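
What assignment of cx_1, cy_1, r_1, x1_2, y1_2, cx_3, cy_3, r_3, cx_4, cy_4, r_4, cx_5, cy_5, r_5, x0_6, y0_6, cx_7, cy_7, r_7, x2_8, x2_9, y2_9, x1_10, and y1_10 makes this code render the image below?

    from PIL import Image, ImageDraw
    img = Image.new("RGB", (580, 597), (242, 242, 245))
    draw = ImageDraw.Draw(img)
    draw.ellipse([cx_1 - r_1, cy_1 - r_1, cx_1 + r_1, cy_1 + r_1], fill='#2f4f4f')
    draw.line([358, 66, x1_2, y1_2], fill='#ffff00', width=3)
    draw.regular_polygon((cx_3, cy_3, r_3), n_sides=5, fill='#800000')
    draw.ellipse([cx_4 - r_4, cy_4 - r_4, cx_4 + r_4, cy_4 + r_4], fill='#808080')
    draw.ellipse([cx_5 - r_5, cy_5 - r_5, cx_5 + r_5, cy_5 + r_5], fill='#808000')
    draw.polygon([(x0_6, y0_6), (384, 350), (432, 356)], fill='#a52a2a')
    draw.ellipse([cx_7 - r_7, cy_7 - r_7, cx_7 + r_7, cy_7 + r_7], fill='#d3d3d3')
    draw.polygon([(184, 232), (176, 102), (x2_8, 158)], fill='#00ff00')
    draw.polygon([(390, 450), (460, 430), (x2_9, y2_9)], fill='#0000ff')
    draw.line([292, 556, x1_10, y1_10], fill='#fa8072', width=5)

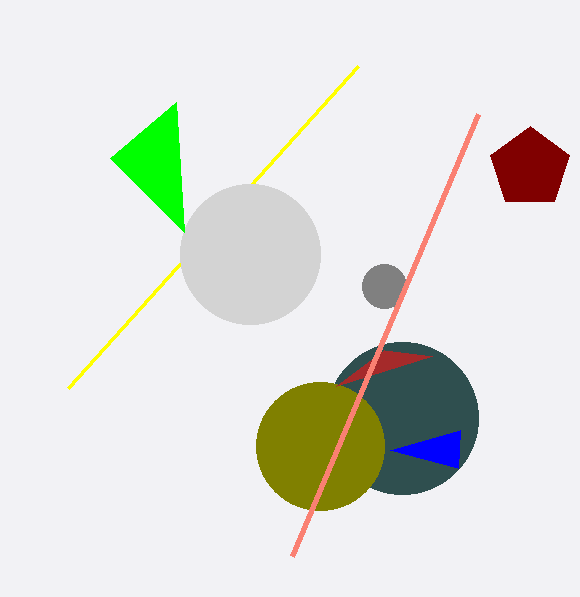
cx_1 = 402, cy_1 = 418, r_1 = 76, x1_2 = 68, y1_2 = 388, cx_3 = 530, cy_3 = 168, r_3 = 42, cx_4 = 384, cy_4 = 286, r_4 = 22, cx_5 = 320, cy_5 = 446, r_5 = 64, x0_6 = 336, y0_6 = 386, cx_7 = 250, cy_7 = 254, r_7 = 70, x2_8 = 110, x2_9 = 458, y2_9 = 468, x1_10 = 478, y1_10 = 114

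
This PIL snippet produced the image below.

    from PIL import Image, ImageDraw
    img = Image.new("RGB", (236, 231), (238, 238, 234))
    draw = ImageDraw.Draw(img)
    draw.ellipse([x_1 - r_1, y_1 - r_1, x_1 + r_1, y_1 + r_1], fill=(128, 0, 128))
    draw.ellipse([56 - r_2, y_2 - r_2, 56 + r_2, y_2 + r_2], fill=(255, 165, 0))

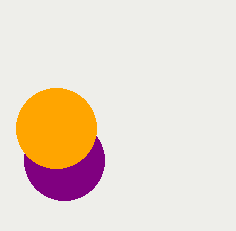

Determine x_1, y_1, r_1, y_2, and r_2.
x_1 = 64
y_1 = 160
r_1 = 40
y_2 = 128
r_2 = 40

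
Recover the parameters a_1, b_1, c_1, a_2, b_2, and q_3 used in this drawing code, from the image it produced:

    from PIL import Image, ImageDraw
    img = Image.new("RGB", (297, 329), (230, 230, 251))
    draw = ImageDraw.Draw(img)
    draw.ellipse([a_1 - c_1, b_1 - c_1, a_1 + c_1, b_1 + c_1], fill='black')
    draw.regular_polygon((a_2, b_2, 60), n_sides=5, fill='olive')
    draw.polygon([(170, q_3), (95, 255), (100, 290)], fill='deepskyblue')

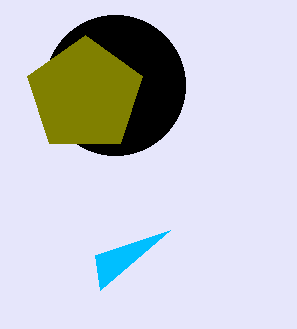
a_1 = 115
b_1 = 85
c_1 = 70
a_2 = 85
b_2 = 95
q_3 = 230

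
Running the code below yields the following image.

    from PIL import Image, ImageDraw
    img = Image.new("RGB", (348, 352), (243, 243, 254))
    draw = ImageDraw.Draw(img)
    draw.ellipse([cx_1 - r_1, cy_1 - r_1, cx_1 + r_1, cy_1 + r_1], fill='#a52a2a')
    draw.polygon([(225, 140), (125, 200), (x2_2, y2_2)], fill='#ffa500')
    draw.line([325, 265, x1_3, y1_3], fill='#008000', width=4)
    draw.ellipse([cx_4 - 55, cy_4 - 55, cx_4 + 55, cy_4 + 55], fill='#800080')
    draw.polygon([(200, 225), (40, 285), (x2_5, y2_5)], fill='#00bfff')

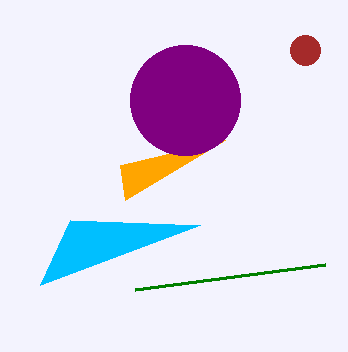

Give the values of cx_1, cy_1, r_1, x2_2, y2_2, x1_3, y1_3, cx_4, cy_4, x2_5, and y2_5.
cx_1 = 305
cy_1 = 50
r_1 = 15
x2_2 = 120
y2_2 = 165
x1_3 = 135
y1_3 = 290
cx_4 = 185
cy_4 = 100
x2_5 = 70
y2_5 = 220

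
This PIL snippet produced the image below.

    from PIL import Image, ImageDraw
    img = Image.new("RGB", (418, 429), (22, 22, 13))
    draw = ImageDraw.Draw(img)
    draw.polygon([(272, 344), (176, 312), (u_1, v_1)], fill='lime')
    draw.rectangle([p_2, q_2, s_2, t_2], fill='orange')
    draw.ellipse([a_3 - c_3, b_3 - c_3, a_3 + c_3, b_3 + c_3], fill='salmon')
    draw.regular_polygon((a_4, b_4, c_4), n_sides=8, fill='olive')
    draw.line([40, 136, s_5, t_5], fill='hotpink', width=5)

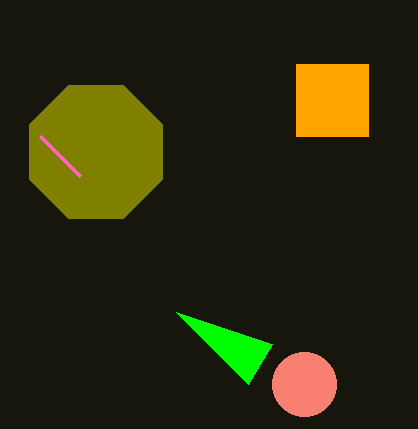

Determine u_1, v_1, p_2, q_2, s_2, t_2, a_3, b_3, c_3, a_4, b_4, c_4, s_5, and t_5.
u_1 = 248, v_1 = 384, p_2 = 296, q_2 = 64, s_2 = 368, t_2 = 136, a_3 = 304, b_3 = 384, c_3 = 32, a_4 = 96, b_4 = 152, c_4 = 72, s_5 = 80, t_5 = 176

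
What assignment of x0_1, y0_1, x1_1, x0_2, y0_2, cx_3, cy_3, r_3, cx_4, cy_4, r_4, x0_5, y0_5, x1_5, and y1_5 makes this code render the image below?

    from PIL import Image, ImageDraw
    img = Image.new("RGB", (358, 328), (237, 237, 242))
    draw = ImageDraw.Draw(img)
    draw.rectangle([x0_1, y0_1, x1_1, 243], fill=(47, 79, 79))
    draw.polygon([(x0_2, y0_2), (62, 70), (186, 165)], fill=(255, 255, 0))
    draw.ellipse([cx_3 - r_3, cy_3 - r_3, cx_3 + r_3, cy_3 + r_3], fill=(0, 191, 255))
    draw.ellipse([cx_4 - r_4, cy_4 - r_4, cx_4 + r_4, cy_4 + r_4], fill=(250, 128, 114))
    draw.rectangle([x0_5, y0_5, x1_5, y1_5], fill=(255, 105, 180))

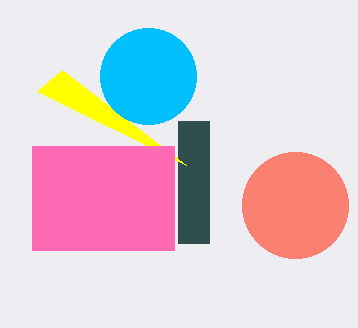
x0_1 = 178
y0_1 = 121
x1_1 = 209
x0_2 = 37
y0_2 = 91
cx_3 = 148
cy_3 = 76
r_3 = 48
cx_4 = 295
cy_4 = 205
r_4 = 53
x0_5 = 32
y0_5 = 146
x1_5 = 174
y1_5 = 250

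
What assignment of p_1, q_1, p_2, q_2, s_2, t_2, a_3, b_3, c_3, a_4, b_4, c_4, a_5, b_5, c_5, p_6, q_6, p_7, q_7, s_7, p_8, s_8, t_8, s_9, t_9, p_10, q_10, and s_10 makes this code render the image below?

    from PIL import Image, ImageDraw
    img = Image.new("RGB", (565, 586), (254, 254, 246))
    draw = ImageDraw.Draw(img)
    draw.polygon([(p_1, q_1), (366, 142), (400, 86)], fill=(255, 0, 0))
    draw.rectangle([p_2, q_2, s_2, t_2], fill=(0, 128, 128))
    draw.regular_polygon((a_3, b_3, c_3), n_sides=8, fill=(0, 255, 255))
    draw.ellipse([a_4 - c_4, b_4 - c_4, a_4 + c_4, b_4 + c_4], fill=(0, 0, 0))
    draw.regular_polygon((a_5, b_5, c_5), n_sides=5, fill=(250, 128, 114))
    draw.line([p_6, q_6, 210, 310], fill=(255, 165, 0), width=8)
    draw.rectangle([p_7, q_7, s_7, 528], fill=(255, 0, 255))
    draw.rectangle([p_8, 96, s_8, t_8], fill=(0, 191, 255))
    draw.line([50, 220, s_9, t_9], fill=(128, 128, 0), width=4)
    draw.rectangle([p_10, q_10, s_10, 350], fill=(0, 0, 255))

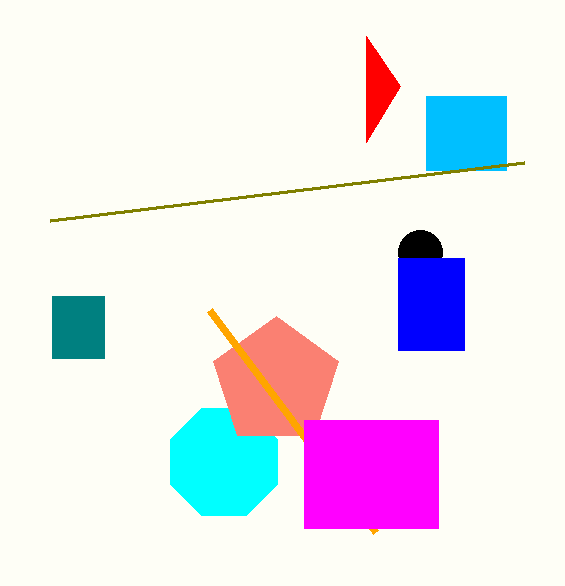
p_1 = 366; q_1 = 36; p_2 = 52; q_2 = 296; s_2 = 104; t_2 = 358; a_3 = 224; b_3 = 462; c_3 = 58; a_4 = 420; b_4 = 252; c_4 = 22; a_5 = 276; b_5 = 382; c_5 = 66; p_6 = 376; q_6 = 532; p_7 = 304; q_7 = 420; s_7 = 438; p_8 = 426; s_8 = 506; t_8 = 170; s_9 = 524; t_9 = 162; p_10 = 398; q_10 = 258; s_10 = 464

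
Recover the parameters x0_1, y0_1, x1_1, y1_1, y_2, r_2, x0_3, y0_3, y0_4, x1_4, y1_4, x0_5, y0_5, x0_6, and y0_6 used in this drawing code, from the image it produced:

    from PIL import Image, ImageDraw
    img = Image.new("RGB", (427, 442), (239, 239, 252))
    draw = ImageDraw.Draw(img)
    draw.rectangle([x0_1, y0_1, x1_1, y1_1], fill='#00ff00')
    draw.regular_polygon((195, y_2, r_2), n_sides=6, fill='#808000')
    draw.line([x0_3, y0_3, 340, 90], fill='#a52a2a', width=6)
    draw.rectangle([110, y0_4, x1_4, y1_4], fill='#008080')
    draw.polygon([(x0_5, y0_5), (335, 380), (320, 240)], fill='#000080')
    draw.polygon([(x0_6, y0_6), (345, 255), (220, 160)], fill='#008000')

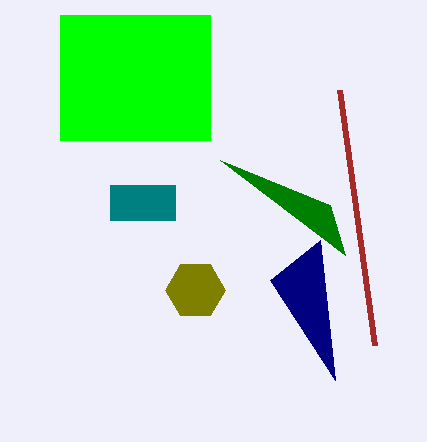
x0_1 = 60
y0_1 = 15
x1_1 = 210
y1_1 = 140
y_2 = 290
r_2 = 30
x0_3 = 375
y0_3 = 345
y0_4 = 185
x1_4 = 175
y1_4 = 220
x0_5 = 270
y0_5 = 280
x0_6 = 330
y0_6 = 205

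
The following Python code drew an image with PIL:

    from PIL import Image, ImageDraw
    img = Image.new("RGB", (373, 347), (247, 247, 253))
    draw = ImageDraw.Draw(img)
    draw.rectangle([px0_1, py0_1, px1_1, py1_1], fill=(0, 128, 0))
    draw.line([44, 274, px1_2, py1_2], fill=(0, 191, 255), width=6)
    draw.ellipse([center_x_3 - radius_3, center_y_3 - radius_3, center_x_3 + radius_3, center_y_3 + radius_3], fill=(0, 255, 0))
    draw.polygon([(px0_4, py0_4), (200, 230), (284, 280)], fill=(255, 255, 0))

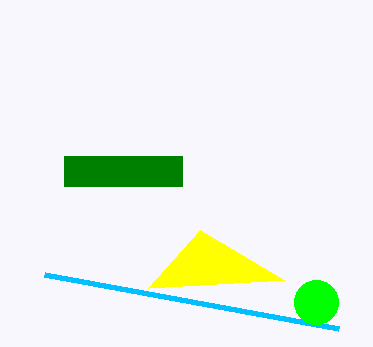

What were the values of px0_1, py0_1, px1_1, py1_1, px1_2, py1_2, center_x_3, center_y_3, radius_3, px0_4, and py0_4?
px0_1 = 64
py0_1 = 156
px1_1 = 182
py1_1 = 186
px1_2 = 338
py1_2 = 328
center_x_3 = 316
center_y_3 = 302
radius_3 = 22
px0_4 = 148
py0_4 = 288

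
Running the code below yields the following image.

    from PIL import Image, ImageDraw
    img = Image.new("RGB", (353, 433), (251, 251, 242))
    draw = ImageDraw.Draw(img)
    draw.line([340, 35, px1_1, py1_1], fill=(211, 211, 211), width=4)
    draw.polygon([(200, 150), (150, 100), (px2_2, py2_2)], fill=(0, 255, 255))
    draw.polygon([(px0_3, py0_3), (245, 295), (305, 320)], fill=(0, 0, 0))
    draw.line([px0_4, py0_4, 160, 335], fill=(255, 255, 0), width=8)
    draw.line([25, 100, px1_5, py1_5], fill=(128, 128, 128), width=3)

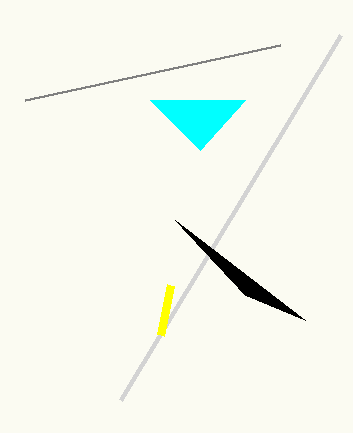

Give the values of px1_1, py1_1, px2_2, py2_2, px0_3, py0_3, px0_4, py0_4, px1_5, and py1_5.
px1_1 = 120; py1_1 = 400; px2_2 = 245; py2_2 = 100; px0_3 = 175; py0_3 = 220; px0_4 = 170; py0_4 = 285; px1_5 = 280; py1_5 = 45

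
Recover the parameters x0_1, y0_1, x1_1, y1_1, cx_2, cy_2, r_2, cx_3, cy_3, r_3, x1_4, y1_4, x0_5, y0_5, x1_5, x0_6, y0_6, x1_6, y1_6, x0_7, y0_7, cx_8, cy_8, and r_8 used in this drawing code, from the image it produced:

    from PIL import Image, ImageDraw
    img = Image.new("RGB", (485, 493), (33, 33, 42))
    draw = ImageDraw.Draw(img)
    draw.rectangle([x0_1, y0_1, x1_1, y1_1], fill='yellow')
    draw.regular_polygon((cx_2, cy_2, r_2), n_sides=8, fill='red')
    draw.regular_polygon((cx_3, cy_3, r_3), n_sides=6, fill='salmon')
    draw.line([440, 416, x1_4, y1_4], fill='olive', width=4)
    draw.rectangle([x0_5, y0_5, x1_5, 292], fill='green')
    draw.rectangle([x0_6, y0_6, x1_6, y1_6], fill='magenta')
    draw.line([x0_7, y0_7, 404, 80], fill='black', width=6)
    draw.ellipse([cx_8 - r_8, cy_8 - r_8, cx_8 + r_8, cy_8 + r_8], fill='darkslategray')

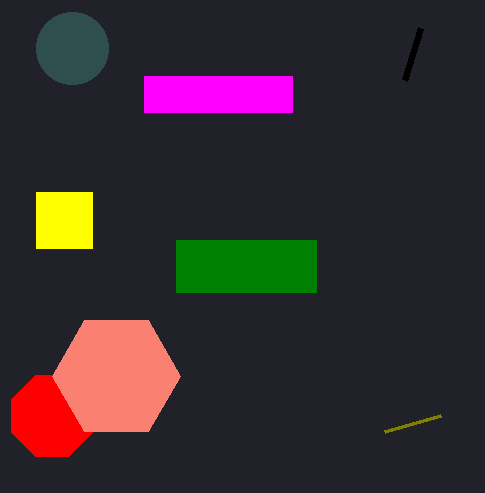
x0_1 = 36; y0_1 = 192; x1_1 = 92; y1_1 = 248; cx_2 = 52; cy_2 = 416; r_2 = 44; cx_3 = 116; cy_3 = 376; r_3 = 64; x1_4 = 384; y1_4 = 432; x0_5 = 176; y0_5 = 240; x1_5 = 316; x0_6 = 144; y0_6 = 76; x1_6 = 292; y1_6 = 112; x0_7 = 420; y0_7 = 28; cx_8 = 72; cy_8 = 48; r_8 = 36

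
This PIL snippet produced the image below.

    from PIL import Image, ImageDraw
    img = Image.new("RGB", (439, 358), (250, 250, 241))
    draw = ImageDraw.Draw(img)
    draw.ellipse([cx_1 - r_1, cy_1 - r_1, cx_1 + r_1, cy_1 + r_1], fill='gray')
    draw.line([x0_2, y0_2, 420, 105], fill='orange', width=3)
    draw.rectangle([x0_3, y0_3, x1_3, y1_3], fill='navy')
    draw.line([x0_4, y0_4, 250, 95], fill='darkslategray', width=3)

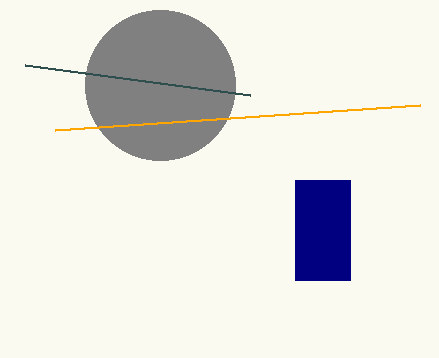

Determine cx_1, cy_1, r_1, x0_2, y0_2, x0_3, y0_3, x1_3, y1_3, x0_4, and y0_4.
cx_1 = 160
cy_1 = 85
r_1 = 75
x0_2 = 55
y0_2 = 130
x0_3 = 295
y0_3 = 180
x1_3 = 350
y1_3 = 280
x0_4 = 25
y0_4 = 65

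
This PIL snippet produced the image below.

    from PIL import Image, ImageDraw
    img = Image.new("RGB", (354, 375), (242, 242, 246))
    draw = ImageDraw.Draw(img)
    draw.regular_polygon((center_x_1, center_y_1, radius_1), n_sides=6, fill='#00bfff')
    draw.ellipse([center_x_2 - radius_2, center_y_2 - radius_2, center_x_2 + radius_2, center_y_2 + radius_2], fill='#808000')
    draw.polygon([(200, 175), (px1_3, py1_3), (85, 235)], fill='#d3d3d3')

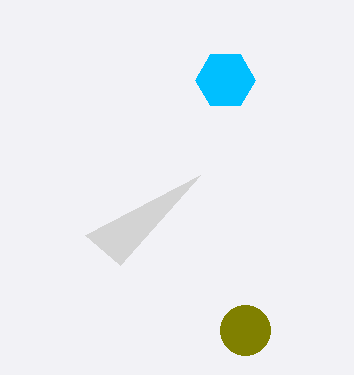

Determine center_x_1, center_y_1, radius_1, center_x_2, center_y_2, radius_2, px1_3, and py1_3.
center_x_1 = 225, center_y_1 = 80, radius_1 = 30, center_x_2 = 245, center_y_2 = 330, radius_2 = 25, px1_3 = 120, py1_3 = 265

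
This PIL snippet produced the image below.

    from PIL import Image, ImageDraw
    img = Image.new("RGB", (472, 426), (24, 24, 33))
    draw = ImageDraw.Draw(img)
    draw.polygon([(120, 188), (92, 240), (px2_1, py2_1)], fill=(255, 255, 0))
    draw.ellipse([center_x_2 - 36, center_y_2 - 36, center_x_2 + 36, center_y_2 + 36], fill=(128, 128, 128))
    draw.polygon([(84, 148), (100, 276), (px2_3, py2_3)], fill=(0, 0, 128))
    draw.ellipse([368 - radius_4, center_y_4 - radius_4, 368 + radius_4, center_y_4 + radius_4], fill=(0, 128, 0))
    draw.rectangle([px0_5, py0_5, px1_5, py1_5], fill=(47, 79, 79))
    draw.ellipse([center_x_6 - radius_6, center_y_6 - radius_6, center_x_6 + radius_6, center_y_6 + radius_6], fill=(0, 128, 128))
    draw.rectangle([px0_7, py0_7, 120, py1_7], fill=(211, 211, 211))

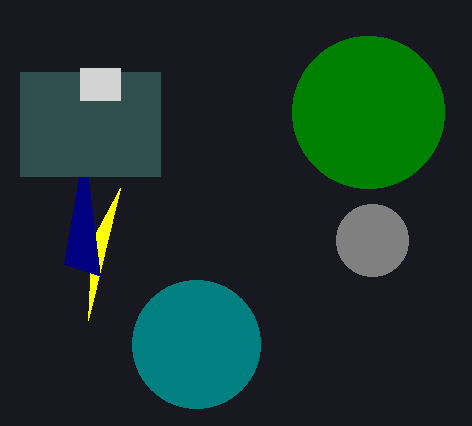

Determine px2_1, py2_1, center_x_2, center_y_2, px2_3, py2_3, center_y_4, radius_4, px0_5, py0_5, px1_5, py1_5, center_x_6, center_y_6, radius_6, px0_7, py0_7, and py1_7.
px2_1 = 88; py2_1 = 320; center_x_2 = 372; center_y_2 = 240; px2_3 = 64; py2_3 = 264; center_y_4 = 112; radius_4 = 76; px0_5 = 20; py0_5 = 72; px1_5 = 160; py1_5 = 176; center_x_6 = 196; center_y_6 = 344; radius_6 = 64; px0_7 = 80; py0_7 = 68; py1_7 = 100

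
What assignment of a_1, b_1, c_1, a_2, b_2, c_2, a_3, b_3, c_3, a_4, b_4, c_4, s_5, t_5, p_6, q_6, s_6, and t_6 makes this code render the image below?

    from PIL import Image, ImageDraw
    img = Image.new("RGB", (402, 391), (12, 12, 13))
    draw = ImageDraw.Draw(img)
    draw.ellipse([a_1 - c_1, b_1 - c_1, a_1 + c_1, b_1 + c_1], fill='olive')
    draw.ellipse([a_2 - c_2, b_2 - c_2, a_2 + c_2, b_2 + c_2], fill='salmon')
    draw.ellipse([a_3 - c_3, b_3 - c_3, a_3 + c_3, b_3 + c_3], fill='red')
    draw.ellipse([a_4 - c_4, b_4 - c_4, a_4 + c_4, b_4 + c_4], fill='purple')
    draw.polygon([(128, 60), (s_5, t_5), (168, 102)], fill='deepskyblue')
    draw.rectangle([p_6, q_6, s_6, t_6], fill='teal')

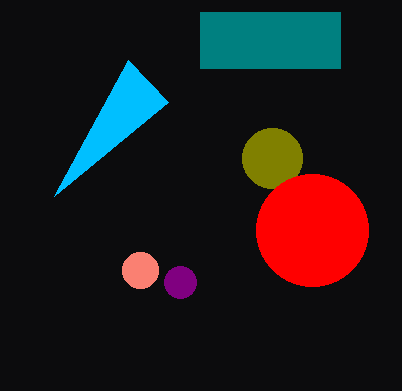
a_1 = 272
b_1 = 158
c_1 = 30
a_2 = 140
b_2 = 270
c_2 = 18
a_3 = 312
b_3 = 230
c_3 = 56
a_4 = 180
b_4 = 282
c_4 = 16
s_5 = 54
t_5 = 196
p_6 = 200
q_6 = 12
s_6 = 340
t_6 = 68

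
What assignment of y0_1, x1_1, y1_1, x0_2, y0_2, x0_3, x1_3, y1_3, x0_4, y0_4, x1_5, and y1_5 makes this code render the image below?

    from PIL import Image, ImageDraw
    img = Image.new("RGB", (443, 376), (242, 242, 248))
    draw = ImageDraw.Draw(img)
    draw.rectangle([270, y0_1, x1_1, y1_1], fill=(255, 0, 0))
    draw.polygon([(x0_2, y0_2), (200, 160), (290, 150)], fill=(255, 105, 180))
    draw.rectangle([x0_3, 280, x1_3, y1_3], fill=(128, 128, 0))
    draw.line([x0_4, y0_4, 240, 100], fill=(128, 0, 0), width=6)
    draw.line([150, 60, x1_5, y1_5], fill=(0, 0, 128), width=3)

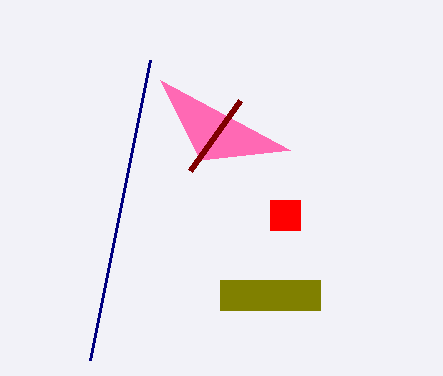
y0_1 = 200, x1_1 = 300, y1_1 = 230, x0_2 = 160, y0_2 = 80, x0_3 = 220, x1_3 = 320, y1_3 = 310, x0_4 = 190, y0_4 = 170, x1_5 = 90, y1_5 = 360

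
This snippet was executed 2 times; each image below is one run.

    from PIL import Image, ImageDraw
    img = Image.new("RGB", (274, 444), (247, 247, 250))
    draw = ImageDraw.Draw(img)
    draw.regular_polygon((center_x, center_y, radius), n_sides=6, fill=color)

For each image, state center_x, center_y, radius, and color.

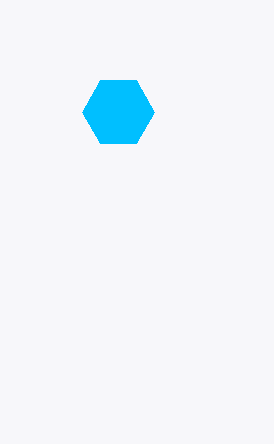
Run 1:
center_x = 118; center_y = 112; radius = 36; color = 'deepskyblue'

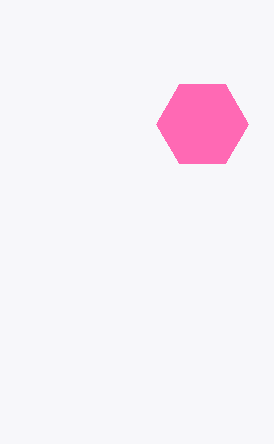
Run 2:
center_x = 202, center_y = 124, radius = 46, color = 'hotpink'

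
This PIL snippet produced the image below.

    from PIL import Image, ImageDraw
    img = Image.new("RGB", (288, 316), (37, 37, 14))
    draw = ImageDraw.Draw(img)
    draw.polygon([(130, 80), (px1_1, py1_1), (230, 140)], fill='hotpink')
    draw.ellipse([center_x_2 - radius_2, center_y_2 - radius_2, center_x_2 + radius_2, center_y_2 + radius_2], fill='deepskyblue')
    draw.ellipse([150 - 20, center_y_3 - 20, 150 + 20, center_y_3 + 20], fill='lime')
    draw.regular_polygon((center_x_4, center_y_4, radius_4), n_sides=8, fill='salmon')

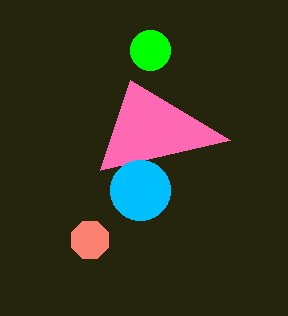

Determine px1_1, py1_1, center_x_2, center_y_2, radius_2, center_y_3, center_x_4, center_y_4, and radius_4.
px1_1 = 100, py1_1 = 170, center_x_2 = 140, center_y_2 = 190, radius_2 = 30, center_y_3 = 50, center_x_4 = 90, center_y_4 = 240, radius_4 = 20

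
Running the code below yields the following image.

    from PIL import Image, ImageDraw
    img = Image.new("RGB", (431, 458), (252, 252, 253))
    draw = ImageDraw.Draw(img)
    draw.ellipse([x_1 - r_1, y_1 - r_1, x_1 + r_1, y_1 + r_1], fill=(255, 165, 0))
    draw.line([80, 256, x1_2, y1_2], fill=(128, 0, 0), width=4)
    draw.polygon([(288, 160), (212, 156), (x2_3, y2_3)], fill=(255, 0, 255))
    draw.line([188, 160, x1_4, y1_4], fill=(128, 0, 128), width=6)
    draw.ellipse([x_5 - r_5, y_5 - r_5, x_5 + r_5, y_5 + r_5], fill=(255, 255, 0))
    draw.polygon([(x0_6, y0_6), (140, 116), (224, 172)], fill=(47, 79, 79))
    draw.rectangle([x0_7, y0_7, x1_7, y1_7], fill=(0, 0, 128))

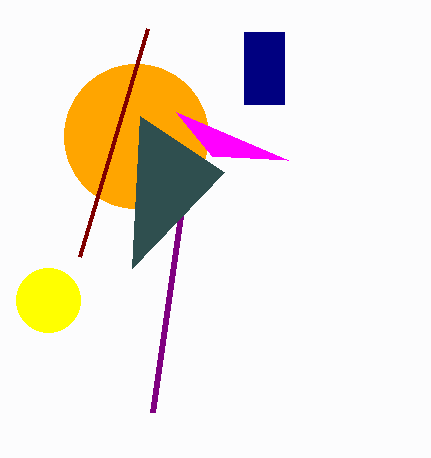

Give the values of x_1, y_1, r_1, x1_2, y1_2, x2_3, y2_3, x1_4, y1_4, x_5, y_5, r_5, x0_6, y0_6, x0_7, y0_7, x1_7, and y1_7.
x_1 = 136, y_1 = 136, r_1 = 72, x1_2 = 148, y1_2 = 28, x2_3 = 176, y2_3 = 112, x1_4 = 152, y1_4 = 412, x_5 = 48, y_5 = 300, r_5 = 32, x0_6 = 132, y0_6 = 268, x0_7 = 244, y0_7 = 32, x1_7 = 284, y1_7 = 104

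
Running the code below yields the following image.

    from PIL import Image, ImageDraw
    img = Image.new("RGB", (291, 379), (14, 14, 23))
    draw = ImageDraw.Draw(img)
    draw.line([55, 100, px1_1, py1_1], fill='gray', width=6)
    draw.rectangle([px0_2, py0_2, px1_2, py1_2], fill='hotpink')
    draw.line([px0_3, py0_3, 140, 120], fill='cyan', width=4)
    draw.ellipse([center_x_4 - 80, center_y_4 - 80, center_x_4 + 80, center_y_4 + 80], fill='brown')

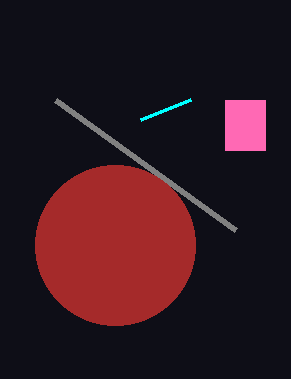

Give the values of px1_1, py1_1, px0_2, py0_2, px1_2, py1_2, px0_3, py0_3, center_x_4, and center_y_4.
px1_1 = 235
py1_1 = 230
px0_2 = 225
py0_2 = 100
px1_2 = 265
py1_2 = 150
px0_3 = 190
py0_3 = 100
center_x_4 = 115
center_y_4 = 245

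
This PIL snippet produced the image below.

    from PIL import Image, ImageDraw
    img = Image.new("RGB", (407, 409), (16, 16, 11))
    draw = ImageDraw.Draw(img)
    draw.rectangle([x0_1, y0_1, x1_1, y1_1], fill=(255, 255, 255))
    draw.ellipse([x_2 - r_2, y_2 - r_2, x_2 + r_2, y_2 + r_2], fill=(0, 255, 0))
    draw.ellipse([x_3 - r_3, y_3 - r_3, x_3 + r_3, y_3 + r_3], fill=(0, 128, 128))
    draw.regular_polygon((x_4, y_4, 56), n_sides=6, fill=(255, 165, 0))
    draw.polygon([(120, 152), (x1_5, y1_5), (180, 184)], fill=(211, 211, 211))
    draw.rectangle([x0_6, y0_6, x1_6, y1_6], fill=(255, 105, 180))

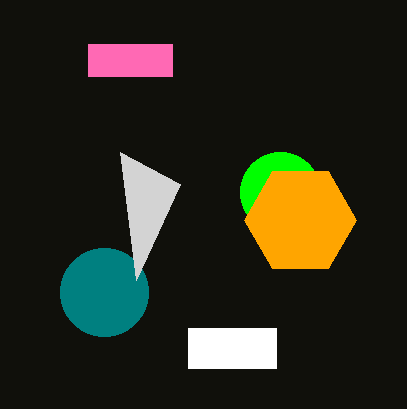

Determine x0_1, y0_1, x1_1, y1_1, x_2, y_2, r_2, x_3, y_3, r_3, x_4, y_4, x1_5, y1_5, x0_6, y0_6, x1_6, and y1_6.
x0_1 = 188
y0_1 = 328
x1_1 = 276
y1_1 = 368
x_2 = 280
y_2 = 192
r_2 = 40
x_3 = 104
y_3 = 292
r_3 = 44
x_4 = 300
y_4 = 220
x1_5 = 136
y1_5 = 280
x0_6 = 88
y0_6 = 44
x1_6 = 172
y1_6 = 76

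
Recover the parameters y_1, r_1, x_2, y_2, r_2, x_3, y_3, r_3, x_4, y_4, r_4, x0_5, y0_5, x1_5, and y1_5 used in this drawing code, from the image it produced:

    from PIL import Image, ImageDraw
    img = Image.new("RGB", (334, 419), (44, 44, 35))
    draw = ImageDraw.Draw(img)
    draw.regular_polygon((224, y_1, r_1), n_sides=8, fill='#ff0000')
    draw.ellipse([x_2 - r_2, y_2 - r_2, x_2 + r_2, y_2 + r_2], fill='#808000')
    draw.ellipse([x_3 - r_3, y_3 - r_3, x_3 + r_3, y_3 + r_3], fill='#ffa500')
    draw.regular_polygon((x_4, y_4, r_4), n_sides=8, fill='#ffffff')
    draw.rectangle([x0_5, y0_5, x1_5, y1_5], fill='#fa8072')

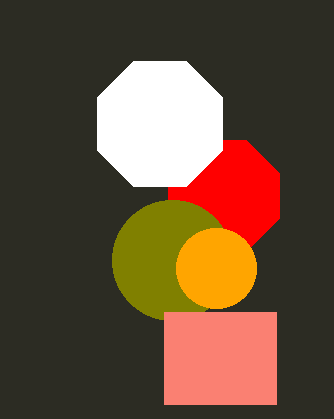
y_1 = 196
r_1 = 60
x_2 = 172
y_2 = 260
r_2 = 60
x_3 = 216
y_3 = 268
r_3 = 40
x_4 = 160
y_4 = 124
r_4 = 68
x0_5 = 164
y0_5 = 312
x1_5 = 276
y1_5 = 404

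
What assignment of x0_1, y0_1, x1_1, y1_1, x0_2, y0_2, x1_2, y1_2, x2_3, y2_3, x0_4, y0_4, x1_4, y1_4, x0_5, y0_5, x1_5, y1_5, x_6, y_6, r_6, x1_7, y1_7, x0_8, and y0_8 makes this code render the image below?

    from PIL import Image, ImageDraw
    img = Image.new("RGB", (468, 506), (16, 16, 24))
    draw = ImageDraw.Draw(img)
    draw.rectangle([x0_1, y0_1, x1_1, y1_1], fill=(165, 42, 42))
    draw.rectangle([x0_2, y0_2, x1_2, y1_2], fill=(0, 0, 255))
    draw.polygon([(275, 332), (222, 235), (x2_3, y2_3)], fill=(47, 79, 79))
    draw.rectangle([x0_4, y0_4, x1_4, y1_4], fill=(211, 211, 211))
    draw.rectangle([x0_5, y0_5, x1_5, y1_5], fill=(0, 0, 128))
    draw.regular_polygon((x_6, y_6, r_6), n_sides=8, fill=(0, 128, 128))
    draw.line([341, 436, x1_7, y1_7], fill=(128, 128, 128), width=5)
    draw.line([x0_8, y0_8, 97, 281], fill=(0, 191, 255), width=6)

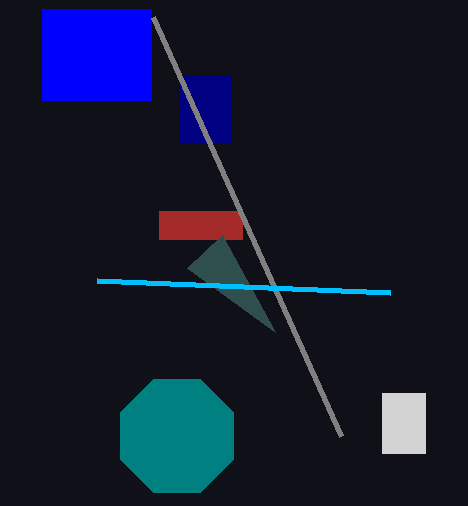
x0_1 = 159, y0_1 = 211, x1_1 = 242, y1_1 = 239, x0_2 = 42, y0_2 = 9, x1_2 = 151, y1_2 = 100, x2_3 = 187, y2_3 = 268, x0_4 = 382, y0_4 = 393, x1_4 = 425, y1_4 = 453, x0_5 = 179, y0_5 = 75, x1_5 = 230, y1_5 = 142, x_6 = 177, y_6 = 436, r_6 = 61, x1_7 = 153, y1_7 = 17, x0_8 = 390, y0_8 = 293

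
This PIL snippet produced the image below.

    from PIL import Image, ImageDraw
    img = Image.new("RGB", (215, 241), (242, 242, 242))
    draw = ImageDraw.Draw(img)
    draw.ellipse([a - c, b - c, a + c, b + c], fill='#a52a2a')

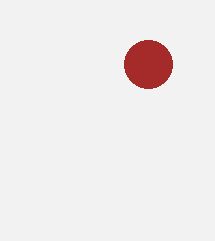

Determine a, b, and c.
a = 148
b = 64
c = 24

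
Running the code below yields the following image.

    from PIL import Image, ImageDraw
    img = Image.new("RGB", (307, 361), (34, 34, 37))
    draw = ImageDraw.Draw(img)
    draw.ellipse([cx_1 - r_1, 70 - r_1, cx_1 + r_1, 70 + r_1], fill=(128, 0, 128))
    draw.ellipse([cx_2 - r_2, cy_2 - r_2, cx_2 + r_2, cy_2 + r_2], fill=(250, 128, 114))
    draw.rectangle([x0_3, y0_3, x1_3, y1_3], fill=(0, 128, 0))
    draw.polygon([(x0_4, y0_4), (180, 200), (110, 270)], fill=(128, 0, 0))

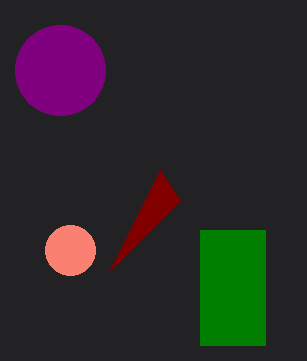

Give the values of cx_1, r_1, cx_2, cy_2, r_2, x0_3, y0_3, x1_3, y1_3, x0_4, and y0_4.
cx_1 = 60
r_1 = 45
cx_2 = 70
cy_2 = 250
r_2 = 25
x0_3 = 200
y0_3 = 230
x1_3 = 265
y1_3 = 345
x0_4 = 160
y0_4 = 170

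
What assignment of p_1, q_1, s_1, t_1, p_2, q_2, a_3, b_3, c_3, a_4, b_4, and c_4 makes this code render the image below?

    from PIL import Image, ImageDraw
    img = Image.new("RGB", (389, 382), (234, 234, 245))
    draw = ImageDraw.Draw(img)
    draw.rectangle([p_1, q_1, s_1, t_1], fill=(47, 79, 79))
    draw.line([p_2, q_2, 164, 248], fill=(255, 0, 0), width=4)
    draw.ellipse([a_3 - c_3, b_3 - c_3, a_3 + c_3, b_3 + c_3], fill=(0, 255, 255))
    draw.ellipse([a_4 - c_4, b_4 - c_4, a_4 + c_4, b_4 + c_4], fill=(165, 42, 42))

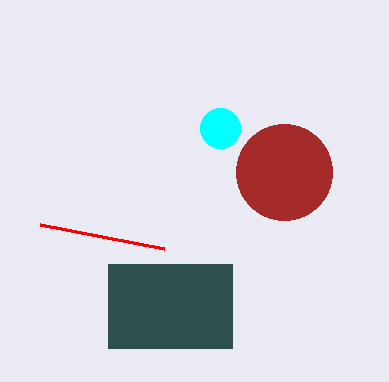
p_1 = 108
q_1 = 264
s_1 = 232
t_1 = 348
p_2 = 40
q_2 = 224
a_3 = 220
b_3 = 128
c_3 = 20
a_4 = 284
b_4 = 172
c_4 = 48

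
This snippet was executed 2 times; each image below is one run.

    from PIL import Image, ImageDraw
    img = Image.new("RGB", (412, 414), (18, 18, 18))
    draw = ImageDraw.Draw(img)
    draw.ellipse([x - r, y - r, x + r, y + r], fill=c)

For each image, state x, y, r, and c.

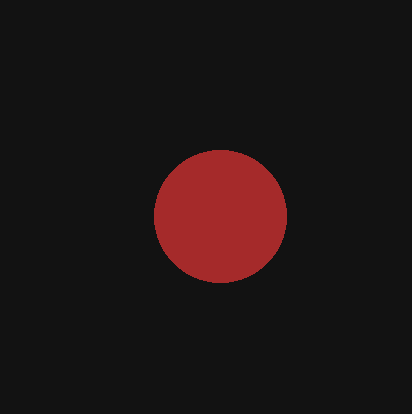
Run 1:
x = 220
y = 216
r = 66
c = 'brown'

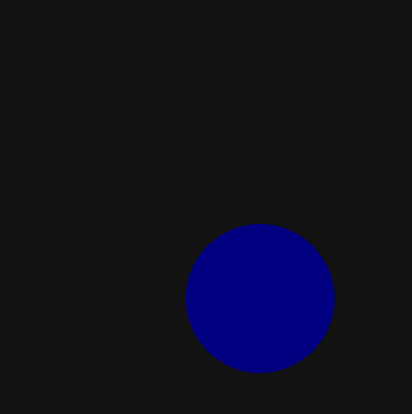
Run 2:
x = 260, y = 298, r = 74, c = 'navy'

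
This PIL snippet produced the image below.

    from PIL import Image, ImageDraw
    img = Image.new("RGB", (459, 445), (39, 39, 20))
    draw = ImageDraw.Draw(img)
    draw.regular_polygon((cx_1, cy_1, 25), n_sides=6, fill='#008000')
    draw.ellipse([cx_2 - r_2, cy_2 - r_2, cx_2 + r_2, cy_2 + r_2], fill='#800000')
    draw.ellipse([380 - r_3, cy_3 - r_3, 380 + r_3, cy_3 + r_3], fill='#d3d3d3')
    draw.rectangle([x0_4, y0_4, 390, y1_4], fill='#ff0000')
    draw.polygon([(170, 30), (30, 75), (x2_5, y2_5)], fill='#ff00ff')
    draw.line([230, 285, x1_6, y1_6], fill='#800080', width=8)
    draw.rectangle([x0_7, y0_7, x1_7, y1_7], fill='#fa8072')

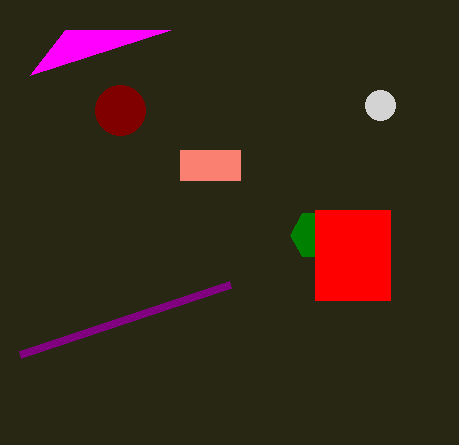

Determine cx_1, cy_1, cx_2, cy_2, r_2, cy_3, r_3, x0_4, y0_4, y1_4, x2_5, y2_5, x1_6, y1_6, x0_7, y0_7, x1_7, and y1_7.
cx_1 = 315, cy_1 = 235, cx_2 = 120, cy_2 = 110, r_2 = 25, cy_3 = 105, r_3 = 15, x0_4 = 315, y0_4 = 210, y1_4 = 300, x2_5 = 65, y2_5 = 30, x1_6 = 20, y1_6 = 355, x0_7 = 180, y0_7 = 150, x1_7 = 240, y1_7 = 180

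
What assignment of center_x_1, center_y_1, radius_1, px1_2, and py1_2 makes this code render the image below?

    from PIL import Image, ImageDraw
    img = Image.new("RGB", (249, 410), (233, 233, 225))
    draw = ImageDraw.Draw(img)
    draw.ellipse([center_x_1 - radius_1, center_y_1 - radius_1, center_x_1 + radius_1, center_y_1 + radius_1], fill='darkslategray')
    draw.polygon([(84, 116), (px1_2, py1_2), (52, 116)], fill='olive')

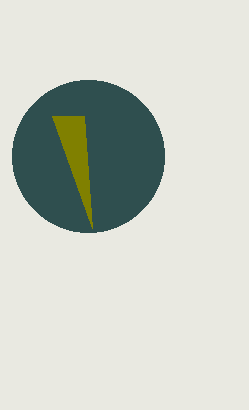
center_x_1 = 88
center_y_1 = 156
radius_1 = 76
px1_2 = 92
py1_2 = 228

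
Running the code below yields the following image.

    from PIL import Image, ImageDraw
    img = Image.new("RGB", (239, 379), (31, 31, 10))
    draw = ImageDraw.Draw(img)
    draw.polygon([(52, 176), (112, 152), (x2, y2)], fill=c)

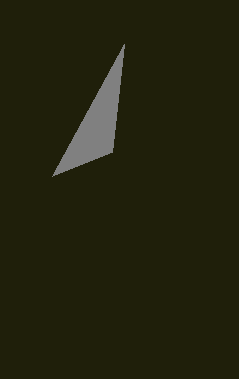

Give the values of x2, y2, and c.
x2 = 124
y2 = 44
c = 'gray'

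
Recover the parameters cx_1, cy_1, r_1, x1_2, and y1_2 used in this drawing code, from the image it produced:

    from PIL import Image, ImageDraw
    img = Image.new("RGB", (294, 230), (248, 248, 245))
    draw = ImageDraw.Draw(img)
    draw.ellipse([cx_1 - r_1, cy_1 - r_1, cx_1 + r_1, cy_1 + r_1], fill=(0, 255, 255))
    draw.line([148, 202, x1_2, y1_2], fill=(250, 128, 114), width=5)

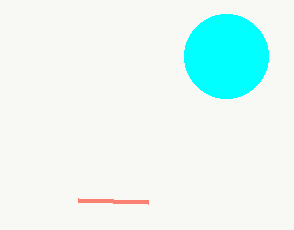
cx_1 = 226; cy_1 = 56; r_1 = 42; x1_2 = 78; y1_2 = 200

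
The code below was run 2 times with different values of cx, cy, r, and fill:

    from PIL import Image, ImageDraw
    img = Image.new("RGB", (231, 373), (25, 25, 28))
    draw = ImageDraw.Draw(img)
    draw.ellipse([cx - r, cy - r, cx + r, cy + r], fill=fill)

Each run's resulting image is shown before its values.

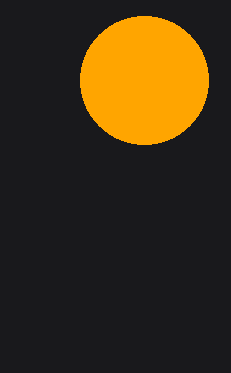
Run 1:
cx = 144, cy = 80, r = 64, fill = 'orange'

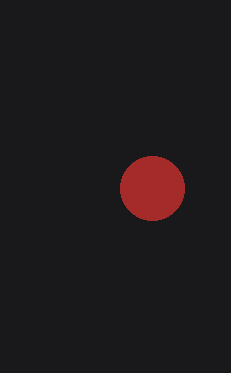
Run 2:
cx = 152, cy = 188, r = 32, fill = 'brown'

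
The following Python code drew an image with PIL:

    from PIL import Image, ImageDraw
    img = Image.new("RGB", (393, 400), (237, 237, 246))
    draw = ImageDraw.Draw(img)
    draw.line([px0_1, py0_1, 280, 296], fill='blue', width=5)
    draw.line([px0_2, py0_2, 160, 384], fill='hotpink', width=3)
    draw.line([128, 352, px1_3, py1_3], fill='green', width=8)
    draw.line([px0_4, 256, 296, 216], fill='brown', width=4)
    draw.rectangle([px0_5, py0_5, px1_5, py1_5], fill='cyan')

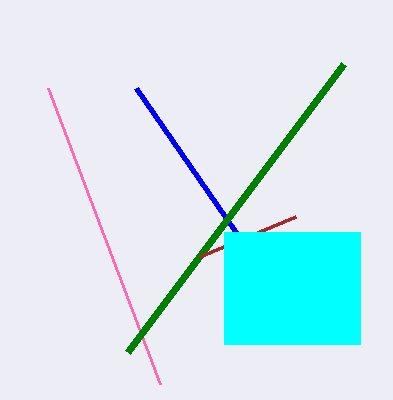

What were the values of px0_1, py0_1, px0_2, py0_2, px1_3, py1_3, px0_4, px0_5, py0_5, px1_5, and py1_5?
px0_1 = 136; py0_1 = 88; px0_2 = 48; py0_2 = 88; px1_3 = 344; py1_3 = 64; px0_4 = 200; px0_5 = 224; py0_5 = 232; px1_5 = 360; py1_5 = 344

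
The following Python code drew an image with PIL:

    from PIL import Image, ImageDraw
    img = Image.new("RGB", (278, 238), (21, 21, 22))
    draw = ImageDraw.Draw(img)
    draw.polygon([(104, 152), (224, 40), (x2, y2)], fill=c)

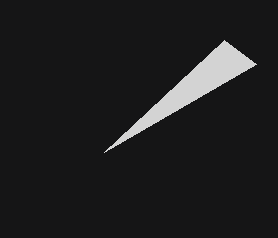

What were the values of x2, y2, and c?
x2 = 256; y2 = 64; c = 'lightgray'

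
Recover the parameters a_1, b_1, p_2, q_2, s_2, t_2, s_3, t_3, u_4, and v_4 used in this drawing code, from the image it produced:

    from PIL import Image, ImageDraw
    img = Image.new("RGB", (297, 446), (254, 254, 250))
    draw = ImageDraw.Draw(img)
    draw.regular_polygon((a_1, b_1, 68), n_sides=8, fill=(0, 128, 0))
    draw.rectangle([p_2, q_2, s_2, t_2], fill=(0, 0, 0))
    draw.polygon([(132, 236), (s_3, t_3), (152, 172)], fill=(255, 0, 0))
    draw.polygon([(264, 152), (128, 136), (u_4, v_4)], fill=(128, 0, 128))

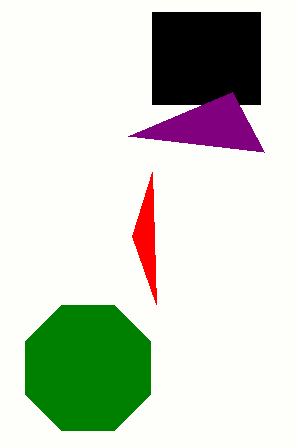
a_1 = 88
b_1 = 368
p_2 = 152
q_2 = 12
s_2 = 260
t_2 = 104
s_3 = 156
t_3 = 304
u_4 = 232
v_4 = 92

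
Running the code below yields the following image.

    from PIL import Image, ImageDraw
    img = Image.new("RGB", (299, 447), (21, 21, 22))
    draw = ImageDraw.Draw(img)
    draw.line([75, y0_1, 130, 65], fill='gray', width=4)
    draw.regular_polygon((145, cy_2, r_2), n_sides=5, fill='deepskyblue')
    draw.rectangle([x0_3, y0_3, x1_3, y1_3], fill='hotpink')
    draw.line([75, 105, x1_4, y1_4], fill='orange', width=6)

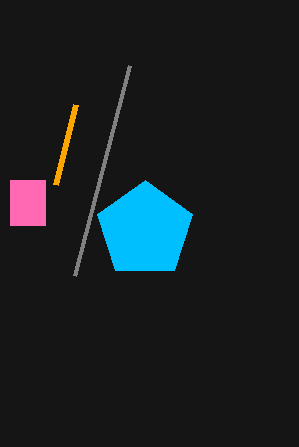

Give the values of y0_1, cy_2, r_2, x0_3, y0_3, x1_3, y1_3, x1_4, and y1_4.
y0_1 = 275, cy_2 = 230, r_2 = 50, x0_3 = 10, y0_3 = 180, x1_3 = 45, y1_3 = 225, x1_4 = 55, y1_4 = 185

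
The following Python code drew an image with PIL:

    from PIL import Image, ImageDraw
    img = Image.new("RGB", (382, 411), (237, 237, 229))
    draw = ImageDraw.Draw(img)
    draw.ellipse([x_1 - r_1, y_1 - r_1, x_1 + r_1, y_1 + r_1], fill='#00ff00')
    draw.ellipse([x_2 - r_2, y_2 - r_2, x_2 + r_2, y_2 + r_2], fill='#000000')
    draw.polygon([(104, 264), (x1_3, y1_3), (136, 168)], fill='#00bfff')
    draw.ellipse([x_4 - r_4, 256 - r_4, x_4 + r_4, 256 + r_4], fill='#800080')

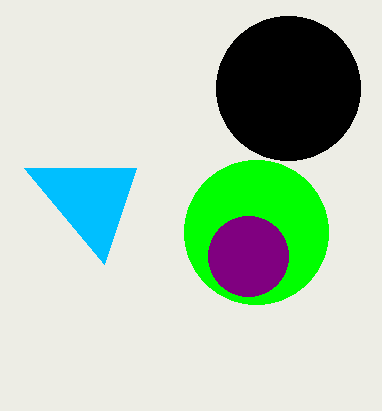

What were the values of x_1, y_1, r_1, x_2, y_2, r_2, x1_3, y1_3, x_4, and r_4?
x_1 = 256
y_1 = 232
r_1 = 72
x_2 = 288
y_2 = 88
r_2 = 72
x1_3 = 24
y1_3 = 168
x_4 = 248
r_4 = 40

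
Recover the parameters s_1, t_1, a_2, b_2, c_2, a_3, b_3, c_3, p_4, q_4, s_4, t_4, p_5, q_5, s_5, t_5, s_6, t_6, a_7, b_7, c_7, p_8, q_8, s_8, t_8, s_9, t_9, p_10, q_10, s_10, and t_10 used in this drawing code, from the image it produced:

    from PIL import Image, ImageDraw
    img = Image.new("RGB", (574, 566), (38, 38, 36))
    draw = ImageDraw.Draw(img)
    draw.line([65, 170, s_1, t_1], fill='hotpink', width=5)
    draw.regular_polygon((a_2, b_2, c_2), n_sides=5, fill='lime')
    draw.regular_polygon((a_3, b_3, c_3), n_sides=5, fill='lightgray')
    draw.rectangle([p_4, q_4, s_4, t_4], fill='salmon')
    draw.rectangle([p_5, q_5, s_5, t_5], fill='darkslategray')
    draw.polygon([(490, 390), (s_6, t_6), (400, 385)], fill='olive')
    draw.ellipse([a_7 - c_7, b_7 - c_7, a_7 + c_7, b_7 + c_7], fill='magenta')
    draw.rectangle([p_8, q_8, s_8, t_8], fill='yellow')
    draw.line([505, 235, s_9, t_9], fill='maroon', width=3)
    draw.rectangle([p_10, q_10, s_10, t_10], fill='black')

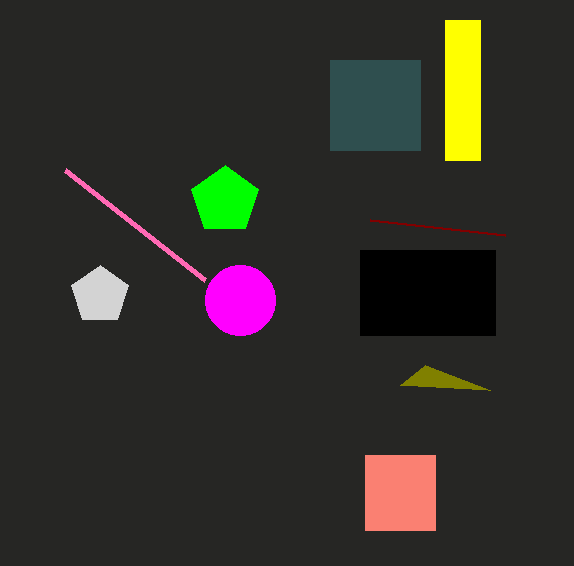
s_1 = 205, t_1 = 280, a_2 = 225, b_2 = 200, c_2 = 35, a_3 = 100, b_3 = 295, c_3 = 30, p_4 = 365, q_4 = 455, s_4 = 435, t_4 = 530, p_5 = 330, q_5 = 60, s_5 = 420, t_5 = 150, s_6 = 425, t_6 = 365, a_7 = 240, b_7 = 300, c_7 = 35, p_8 = 445, q_8 = 20, s_8 = 480, t_8 = 160, s_9 = 370, t_9 = 220, p_10 = 360, q_10 = 250, s_10 = 495, t_10 = 335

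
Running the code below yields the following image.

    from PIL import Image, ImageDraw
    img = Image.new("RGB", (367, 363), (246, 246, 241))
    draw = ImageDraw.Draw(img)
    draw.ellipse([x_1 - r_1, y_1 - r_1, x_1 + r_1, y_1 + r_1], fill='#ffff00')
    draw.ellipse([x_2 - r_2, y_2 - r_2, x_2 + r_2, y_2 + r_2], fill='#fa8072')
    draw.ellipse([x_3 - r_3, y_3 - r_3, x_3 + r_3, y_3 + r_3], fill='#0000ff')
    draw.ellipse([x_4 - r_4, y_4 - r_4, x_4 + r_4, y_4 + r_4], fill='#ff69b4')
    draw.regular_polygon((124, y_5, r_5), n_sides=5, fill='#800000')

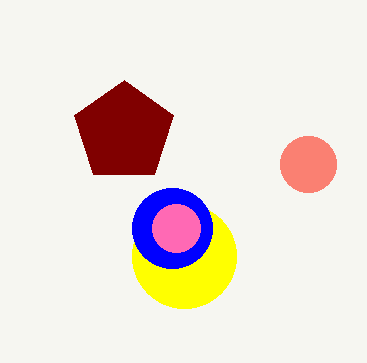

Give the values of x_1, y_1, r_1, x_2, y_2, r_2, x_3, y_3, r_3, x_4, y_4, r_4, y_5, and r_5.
x_1 = 184
y_1 = 256
r_1 = 52
x_2 = 308
y_2 = 164
r_2 = 28
x_3 = 172
y_3 = 228
r_3 = 40
x_4 = 176
y_4 = 228
r_4 = 24
y_5 = 132
r_5 = 52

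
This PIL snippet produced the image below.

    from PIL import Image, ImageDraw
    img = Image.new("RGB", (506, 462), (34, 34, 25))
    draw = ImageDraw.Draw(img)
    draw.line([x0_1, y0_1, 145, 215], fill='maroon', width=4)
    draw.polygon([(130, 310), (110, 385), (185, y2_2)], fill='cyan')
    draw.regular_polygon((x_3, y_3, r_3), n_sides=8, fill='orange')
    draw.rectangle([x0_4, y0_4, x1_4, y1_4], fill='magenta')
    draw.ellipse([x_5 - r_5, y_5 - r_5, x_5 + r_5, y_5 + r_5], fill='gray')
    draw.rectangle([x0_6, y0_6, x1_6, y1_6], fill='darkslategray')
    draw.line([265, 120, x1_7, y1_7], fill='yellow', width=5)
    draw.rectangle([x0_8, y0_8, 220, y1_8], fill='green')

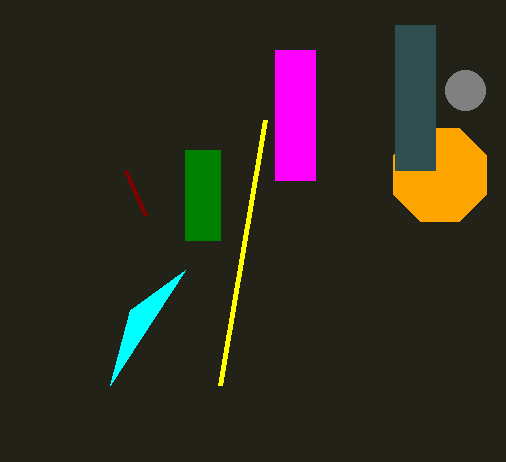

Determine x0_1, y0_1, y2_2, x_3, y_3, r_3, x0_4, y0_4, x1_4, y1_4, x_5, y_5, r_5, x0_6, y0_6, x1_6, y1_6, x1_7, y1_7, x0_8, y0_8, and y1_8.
x0_1 = 125; y0_1 = 170; y2_2 = 270; x_3 = 440; y_3 = 175; r_3 = 50; x0_4 = 275; y0_4 = 50; x1_4 = 315; y1_4 = 180; x_5 = 465; y_5 = 90; r_5 = 20; x0_6 = 395; y0_6 = 25; x1_6 = 435; y1_6 = 170; x1_7 = 220; y1_7 = 385; x0_8 = 185; y0_8 = 150; y1_8 = 240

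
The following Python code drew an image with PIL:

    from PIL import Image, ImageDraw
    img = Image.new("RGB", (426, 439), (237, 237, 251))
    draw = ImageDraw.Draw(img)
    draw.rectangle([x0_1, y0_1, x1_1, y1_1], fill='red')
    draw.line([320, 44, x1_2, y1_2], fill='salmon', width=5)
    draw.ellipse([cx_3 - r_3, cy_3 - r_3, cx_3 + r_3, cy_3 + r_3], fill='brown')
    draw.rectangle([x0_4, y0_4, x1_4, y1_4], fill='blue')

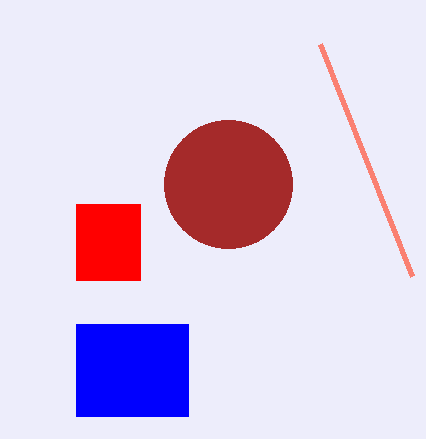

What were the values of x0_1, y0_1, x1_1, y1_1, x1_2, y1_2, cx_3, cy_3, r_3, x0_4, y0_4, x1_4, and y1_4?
x0_1 = 76, y0_1 = 204, x1_1 = 140, y1_1 = 280, x1_2 = 412, y1_2 = 276, cx_3 = 228, cy_3 = 184, r_3 = 64, x0_4 = 76, y0_4 = 324, x1_4 = 188, y1_4 = 416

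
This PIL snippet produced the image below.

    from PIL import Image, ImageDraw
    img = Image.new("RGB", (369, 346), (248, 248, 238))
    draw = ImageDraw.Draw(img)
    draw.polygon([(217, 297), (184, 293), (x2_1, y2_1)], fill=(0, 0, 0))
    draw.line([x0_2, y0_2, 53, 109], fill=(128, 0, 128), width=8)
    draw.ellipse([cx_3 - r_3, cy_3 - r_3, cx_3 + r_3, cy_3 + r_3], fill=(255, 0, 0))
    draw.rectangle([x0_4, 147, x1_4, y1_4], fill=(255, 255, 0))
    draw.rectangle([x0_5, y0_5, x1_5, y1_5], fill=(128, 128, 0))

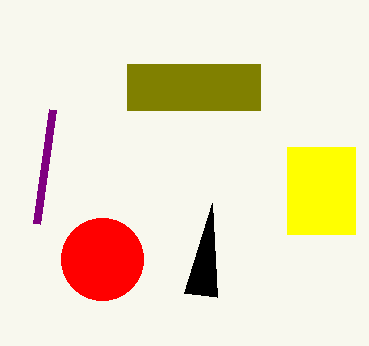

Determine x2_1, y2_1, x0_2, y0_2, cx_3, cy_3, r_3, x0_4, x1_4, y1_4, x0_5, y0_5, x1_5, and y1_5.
x2_1 = 212
y2_1 = 203
x0_2 = 37
y0_2 = 223
cx_3 = 102
cy_3 = 259
r_3 = 41
x0_4 = 287
x1_4 = 355
y1_4 = 234
x0_5 = 127
y0_5 = 64
x1_5 = 260
y1_5 = 110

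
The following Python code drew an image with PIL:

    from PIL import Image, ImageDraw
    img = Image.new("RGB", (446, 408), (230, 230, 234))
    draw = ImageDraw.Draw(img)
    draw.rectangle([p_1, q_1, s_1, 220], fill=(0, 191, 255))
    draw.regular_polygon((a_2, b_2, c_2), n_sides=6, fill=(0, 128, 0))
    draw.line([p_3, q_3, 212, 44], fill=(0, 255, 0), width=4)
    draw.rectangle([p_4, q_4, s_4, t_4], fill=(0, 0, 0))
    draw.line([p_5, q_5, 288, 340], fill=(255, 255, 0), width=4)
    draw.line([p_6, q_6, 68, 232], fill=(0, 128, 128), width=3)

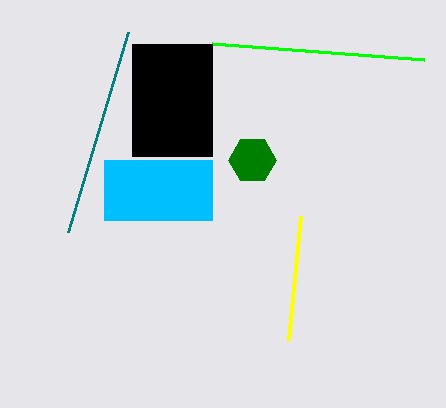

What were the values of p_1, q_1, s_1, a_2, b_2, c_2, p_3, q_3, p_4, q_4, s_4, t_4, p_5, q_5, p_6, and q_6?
p_1 = 104; q_1 = 160; s_1 = 212; a_2 = 252; b_2 = 160; c_2 = 24; p_3 = 424; q_3 = 60; p_4 = 132; q_4 = 44; s_4 = 212; t_4 = 156; p_5 = 300; q_5 = 216; p_6 = 128; q_6 = 32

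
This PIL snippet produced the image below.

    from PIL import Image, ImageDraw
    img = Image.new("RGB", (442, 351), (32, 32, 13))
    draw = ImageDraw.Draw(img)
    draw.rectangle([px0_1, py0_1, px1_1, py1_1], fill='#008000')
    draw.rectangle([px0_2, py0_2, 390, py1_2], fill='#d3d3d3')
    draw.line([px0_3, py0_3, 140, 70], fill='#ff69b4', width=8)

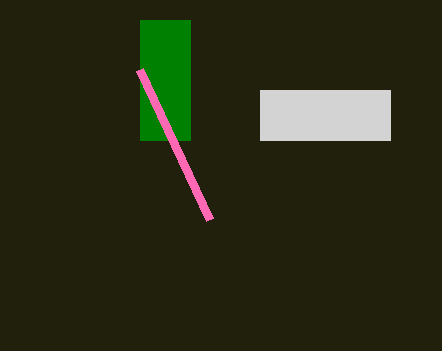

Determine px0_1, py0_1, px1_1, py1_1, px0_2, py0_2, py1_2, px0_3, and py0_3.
px0_1 = 140; py0_1 = 20; px1_1 = 190; py1_1 = 140; px0_2 = 260; py0_2 = 90; py1_2 = 140; px0_3 = 210; py0_3 = 220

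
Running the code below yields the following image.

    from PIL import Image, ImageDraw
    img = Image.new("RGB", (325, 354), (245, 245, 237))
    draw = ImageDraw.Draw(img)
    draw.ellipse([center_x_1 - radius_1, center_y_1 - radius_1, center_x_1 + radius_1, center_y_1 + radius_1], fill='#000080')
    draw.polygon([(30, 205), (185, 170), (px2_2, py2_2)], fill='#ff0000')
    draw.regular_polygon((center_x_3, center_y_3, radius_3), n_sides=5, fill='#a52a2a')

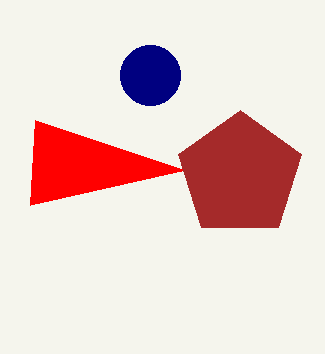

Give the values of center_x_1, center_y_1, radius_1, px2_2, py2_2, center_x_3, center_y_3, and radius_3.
center_x_1 = 150
center_y_1 = 75
radius_1 = 30
px2_2 = 35
py2_2 = 120
center_x_3 = 240
center_y_3 = 175
radius_3 = 65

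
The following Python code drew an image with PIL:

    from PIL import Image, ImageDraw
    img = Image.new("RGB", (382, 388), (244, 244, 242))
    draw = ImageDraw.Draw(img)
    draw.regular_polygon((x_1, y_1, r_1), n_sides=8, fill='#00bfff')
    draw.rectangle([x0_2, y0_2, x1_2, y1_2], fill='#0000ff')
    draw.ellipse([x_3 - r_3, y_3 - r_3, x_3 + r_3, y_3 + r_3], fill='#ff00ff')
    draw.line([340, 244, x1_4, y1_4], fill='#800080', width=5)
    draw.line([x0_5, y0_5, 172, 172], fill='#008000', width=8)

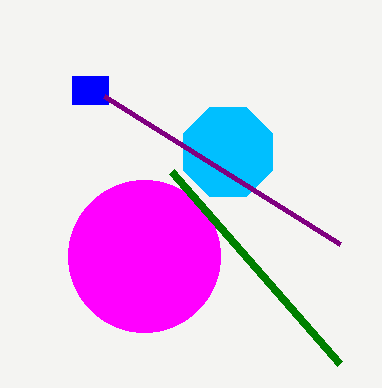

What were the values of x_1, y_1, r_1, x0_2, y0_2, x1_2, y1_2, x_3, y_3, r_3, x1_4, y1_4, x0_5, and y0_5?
x_1 = 228
y_1 = 152
r_1 = 48
x0_2 = 72
y0_2 = 76
x1_2 = 108
y1_2 = 104
x_3 = 144
y_3 = 256
r_3 = 76
x1_4 = 104
y1_4 = 96
x0_5 = 340
y0_5 = 364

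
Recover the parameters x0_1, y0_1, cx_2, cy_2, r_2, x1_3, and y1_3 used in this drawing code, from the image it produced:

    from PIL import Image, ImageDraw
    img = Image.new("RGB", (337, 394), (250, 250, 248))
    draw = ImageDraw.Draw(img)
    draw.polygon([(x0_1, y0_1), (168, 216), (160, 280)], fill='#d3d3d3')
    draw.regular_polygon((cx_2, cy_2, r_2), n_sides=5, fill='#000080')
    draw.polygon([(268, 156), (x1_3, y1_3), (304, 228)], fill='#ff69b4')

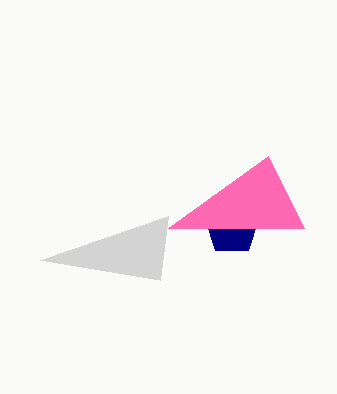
x0_1 = 40, y0_1 = 260, cx_2 = 232, cy_2 = 228, r_2 = 28, x1_3 = 168, y1_3 = 228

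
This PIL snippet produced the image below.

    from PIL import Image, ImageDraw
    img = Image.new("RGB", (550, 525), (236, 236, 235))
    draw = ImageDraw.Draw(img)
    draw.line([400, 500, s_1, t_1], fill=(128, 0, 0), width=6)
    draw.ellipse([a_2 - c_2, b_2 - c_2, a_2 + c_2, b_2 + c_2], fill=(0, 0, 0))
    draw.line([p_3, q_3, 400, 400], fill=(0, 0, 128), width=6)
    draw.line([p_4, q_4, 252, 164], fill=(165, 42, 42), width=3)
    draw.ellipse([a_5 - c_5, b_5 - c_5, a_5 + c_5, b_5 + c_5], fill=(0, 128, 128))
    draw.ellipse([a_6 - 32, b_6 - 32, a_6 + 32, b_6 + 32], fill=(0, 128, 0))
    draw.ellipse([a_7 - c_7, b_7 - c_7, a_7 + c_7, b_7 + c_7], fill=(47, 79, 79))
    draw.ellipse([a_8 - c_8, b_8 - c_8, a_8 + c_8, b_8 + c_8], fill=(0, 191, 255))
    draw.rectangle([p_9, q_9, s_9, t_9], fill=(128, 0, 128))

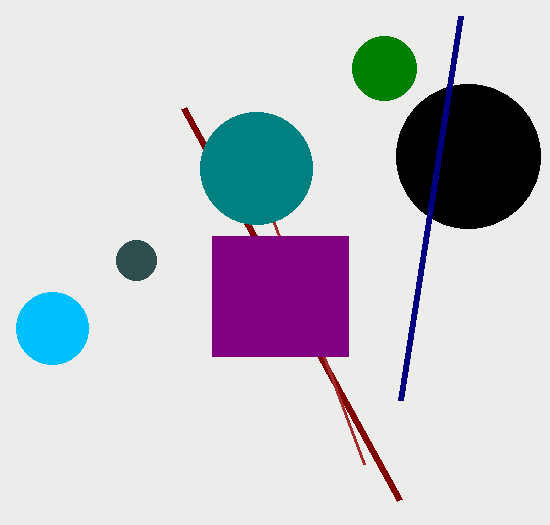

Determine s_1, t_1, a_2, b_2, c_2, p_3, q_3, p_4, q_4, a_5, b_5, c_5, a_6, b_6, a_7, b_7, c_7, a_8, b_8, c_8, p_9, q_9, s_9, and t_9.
s_1 = 184, t_1 = 108, a_2 = 468, b_2 = 156, c_2 = 72, p_3 = 460, q_3 = 16, p_4 = 364, q_4 = 464, a_5 = 256, b_5 = 168, c_5 = 56, a_6 = 384, b_6 = 68, a_7 = 136, b_7 = 260, c_7 = 20, a_8 = 52, b_8 = 328, c_8 = 36, p_9 = 212, q_9 = 236, s_9 = 348, t_9 = 356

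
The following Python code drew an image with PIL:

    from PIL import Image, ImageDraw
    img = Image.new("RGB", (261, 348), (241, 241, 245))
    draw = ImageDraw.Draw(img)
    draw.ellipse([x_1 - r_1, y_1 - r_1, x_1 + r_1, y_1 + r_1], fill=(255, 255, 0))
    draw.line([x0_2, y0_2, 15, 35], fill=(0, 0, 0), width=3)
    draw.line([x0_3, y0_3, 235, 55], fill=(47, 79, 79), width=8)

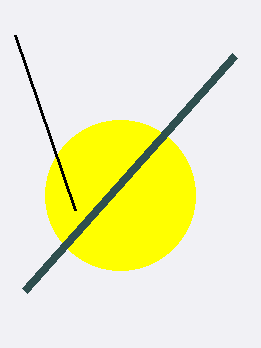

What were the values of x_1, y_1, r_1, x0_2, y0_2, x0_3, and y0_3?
x_1 = 120; y_1 = 195; r_1 = 75; x0_2 = 75; y0_2 = 210; x0_3 = 25; y0_3 = 290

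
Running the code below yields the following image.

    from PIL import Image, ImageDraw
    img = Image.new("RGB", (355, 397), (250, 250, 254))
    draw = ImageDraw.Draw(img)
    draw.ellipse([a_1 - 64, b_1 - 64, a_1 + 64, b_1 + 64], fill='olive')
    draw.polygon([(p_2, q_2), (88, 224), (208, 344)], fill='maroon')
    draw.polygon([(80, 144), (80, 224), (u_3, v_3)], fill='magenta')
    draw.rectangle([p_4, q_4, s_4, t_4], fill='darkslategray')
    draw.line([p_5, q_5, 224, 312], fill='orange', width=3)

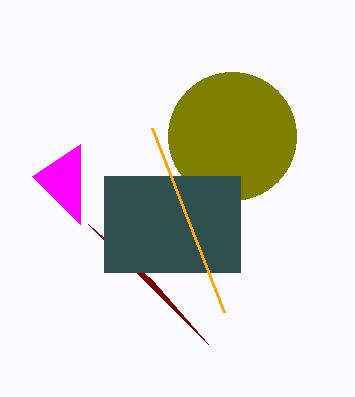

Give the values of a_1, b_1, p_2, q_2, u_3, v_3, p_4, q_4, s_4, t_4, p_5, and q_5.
a_1 = 232
b_1 = 136
p_2 = 152
q_2 = 280
u_3 = 32
v_3 = 176
p_4 = 104
q_4 = 176
s_4 = 240
t_4 = 272
p_5 = 152
q_5 = 128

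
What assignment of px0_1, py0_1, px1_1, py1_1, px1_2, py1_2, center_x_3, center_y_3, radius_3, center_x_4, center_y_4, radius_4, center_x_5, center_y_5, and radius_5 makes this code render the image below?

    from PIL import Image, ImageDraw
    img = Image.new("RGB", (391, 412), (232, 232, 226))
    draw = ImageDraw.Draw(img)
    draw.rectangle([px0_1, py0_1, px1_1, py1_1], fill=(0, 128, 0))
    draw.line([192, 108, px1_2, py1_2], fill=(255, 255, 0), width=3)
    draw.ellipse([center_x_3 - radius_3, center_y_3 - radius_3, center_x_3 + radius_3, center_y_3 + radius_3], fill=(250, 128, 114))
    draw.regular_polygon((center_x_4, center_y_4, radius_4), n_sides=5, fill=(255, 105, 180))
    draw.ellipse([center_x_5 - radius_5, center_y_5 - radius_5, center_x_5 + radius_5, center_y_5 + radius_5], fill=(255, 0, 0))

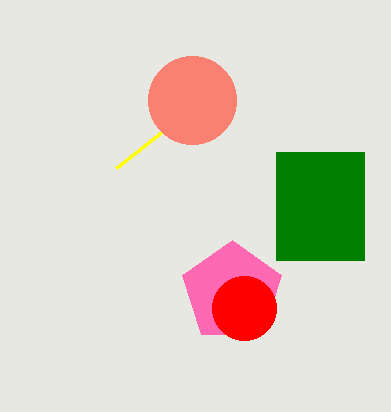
px0_1 = 276; py0_1 = 152; px1_1 = 364; py1_1 = 260; px1_2 = 116; py1_2 = 168; center_x_3 = 192; center_y_3 = 100; radius_3 = 44; center_x_4 = 232; center_y_4 = 292; radius_4 = 52; center_x_5 = 244; center_y_5 = 308; radius_5 = 32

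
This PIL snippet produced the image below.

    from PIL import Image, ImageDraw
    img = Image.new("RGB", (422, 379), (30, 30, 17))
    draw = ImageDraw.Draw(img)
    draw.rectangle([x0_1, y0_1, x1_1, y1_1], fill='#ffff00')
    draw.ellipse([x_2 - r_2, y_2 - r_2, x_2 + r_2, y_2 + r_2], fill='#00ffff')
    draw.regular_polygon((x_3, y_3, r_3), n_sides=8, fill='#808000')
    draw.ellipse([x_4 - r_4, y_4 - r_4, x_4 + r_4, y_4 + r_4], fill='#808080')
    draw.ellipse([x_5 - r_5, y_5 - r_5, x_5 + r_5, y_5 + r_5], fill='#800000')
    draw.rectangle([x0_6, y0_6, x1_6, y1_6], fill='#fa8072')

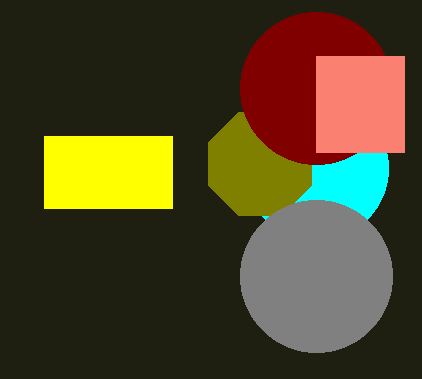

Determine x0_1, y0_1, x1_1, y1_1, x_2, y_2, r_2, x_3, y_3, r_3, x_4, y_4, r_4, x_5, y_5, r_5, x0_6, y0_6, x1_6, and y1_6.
x0_1 = 44; y0_1 = 136; x1_1 = 172; y1_1 = 208; x_2 = 316; y_2 = 168; r_2 = 72; x_3 = 260; y_3 = 164; r_3 = 56; x_4 = 316; y_4 = 276; r_4 = 76; x_5 = 316; y_5 = 88; r_5 = 76; x0_6 = 316; y0_6 = 56; x1_6 = 404; y1_6 = 152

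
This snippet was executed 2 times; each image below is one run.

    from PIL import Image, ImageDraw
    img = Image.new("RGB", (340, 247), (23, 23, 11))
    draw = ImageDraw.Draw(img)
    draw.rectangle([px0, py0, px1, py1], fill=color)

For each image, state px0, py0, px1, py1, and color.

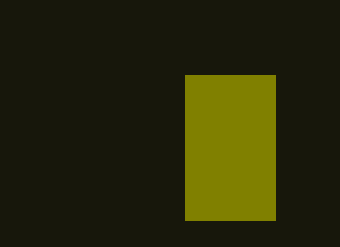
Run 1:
px0 = 185, py0 = 75, px1 = 275, py1 = 220, color = 'olive'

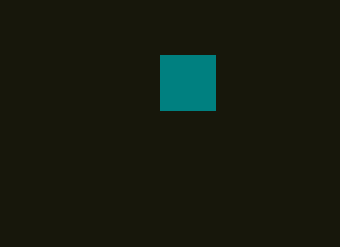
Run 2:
px0 = 160, py0 = 55, px1 = 215, py1 = 110, color = 'teal'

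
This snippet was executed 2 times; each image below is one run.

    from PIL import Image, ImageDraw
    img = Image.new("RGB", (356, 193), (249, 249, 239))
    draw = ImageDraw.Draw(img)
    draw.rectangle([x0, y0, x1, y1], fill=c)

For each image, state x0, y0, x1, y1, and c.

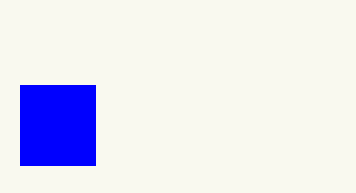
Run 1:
x0 = 20; y0 = 85; x1 = 95; y1 = 165; c = 'blue'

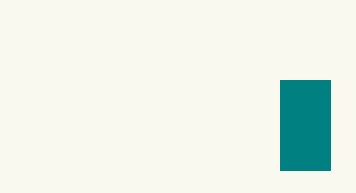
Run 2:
x0 = 280, y0 = 80, x1 = 330, y1 = 170, c = 'teal'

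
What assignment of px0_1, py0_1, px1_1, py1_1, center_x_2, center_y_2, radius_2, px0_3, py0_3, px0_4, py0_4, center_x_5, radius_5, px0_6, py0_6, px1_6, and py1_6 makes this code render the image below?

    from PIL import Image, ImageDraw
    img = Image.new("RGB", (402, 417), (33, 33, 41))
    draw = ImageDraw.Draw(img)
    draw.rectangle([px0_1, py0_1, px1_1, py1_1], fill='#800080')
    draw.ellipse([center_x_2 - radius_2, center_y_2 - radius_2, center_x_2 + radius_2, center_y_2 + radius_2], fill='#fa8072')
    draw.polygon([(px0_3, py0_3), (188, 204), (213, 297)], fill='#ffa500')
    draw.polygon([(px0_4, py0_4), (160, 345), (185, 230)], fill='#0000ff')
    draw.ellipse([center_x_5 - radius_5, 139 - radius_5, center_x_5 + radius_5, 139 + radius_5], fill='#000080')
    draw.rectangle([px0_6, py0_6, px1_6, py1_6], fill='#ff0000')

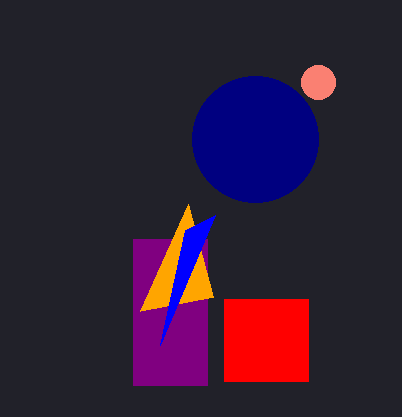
px0_1 = 133
py0_1 = 239
px1_1 = 207
py1_1 = 385
center_x_2 = 318
center_y_2 = 82
radius_2 = 17
px0_3 = 140
py0_3 = 311
px0_4 = 215
py0_4 = 215
center_x_5 = 255
radius_5 = 63
px0_6 = 224
py0_6 = 299
px1_6 = 308
py1_6 = 381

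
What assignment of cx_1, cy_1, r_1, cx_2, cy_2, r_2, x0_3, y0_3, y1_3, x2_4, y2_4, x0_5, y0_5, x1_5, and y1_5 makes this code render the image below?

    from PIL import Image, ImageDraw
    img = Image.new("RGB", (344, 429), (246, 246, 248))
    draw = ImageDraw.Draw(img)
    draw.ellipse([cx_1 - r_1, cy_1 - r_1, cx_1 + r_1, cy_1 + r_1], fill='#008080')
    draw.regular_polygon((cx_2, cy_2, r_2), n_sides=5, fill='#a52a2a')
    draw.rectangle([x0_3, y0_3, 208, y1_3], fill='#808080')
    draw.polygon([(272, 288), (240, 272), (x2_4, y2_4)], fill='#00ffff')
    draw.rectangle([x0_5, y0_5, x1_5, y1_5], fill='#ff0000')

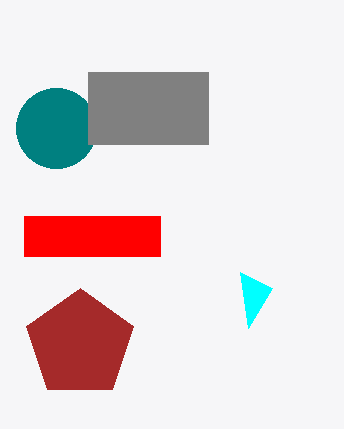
cx_1 = 56; cy_1 = 128; r_1 = 40; cx_2 = 80; cy_2 = 344; r_2 = 56; x0_3 = 88; y0_3 = 72; y1_3 = 144; x2_4 = 248; y2_4 = 328; x0_5 = 24; y0_5 = 216; x1_5 = 160; y1_5 = 256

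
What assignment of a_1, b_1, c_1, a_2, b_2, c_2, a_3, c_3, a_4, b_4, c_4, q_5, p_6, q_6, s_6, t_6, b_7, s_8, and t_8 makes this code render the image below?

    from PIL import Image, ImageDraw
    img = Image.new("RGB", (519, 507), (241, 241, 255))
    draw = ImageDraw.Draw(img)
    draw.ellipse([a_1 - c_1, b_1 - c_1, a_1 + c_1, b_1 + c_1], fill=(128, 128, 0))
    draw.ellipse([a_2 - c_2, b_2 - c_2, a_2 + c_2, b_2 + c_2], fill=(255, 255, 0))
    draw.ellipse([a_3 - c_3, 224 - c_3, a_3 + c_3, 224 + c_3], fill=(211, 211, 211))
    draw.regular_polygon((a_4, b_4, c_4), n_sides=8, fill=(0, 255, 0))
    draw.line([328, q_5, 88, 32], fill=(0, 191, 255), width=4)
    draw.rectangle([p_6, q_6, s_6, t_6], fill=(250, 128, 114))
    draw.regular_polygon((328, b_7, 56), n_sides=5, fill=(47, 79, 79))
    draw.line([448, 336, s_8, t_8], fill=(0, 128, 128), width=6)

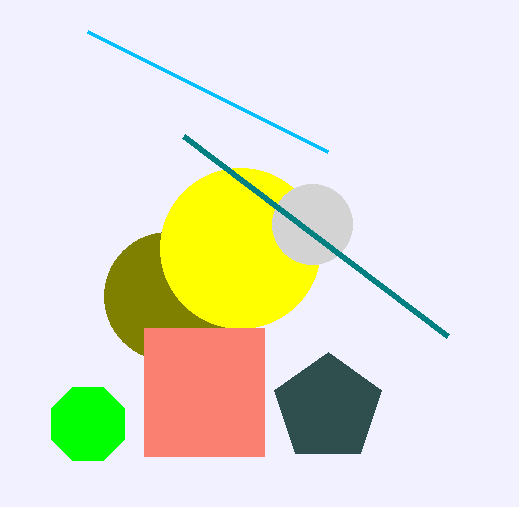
a_1 = 168, b_1 = 296, c_1 = 64, a_2 = 240, b_2 = 248, c_2 = 80, a_3 = 312, c_3 = 40, a_4 = 88, b_4 = 424, c_4 = 40, q_5 = 152, p_6 = 144, q_6 = 328, s_6 = 264, t_6 = 456, b_7 = 408, s_8 = 184, t_8 = 136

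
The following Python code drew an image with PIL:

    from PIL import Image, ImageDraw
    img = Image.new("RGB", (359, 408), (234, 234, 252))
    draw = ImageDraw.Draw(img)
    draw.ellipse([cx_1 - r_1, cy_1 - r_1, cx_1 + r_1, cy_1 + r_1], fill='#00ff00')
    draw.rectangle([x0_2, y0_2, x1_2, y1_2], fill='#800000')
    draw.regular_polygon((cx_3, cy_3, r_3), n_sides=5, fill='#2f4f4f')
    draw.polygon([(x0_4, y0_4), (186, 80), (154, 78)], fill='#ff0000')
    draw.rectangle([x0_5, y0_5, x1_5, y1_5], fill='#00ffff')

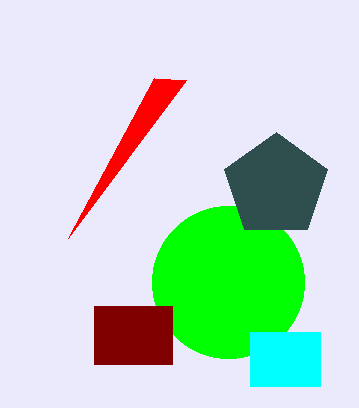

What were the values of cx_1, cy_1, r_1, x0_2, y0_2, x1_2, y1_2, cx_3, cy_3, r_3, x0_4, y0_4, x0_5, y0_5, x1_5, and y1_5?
cx_1 = 228; cy_1 = 282; r_1 = 76; x0_2 = 94; y0_2 = 306; x1_2 = 172; y1_2 = 364; cx_3 = 276; cy_3 = 186; r_3 = 54; x0_4 = 68; y0_4 = 238; x0_5 = 250; y0_5 = 332; x1_5 = 320; y1_5 = 386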